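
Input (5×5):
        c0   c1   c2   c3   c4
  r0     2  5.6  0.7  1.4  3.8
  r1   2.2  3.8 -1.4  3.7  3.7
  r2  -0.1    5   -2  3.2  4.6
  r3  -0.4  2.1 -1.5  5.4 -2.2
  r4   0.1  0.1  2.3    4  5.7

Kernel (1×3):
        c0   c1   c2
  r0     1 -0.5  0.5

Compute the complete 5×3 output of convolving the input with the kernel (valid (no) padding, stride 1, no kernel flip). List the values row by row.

-0.45 5.95 1.9
-0.4 6.35 -1.4
-3.6 7.6 -1.3
-2.2 5.55 -5.3
1.2 0.95 3.15

Output[0,0]: The receptive field on the input at this output position is [2 5.6 0.7]. Elementwise product with the kernel and sum: 2·1 + 5.6·-0.5 + 0.7·0.5.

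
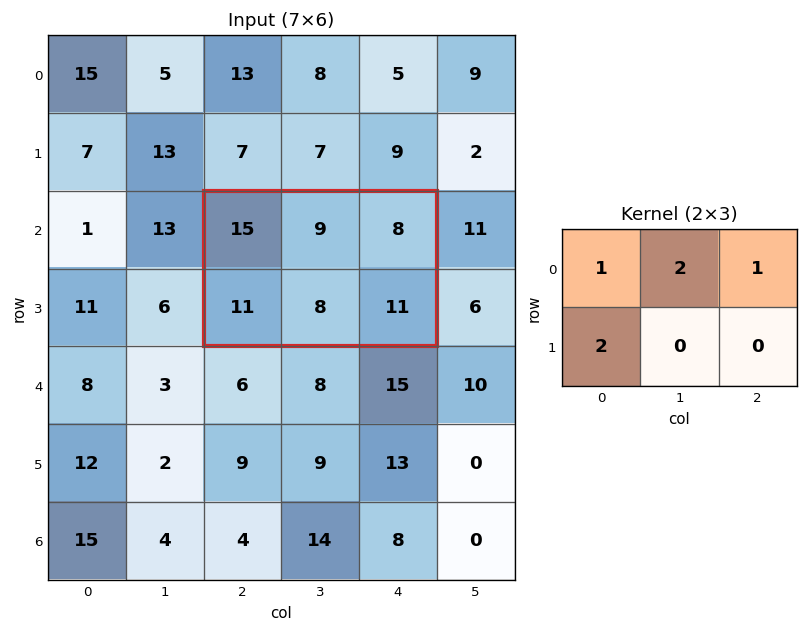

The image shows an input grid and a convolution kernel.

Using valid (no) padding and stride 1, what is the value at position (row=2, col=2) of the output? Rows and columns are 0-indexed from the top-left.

63

The receptive field on the input at this output position is [15 9 8 / 11 8 11]. Elementwise product with the kernel and sum: 15·1 + 9·2 + 8·1 + 11·2.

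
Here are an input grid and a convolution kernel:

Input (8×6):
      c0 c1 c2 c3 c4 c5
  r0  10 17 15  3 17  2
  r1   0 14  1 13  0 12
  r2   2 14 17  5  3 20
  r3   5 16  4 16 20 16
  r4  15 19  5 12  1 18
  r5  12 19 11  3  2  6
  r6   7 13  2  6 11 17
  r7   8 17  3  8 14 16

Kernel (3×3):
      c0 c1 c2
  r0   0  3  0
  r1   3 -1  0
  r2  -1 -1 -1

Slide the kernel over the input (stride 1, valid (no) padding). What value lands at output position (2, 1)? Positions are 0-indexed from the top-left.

59

The receptive field on the input at this output position is [14 17 5 / 16 4 16 / 19 5 12]. Elementwise product with the kernel and sum: 17·3 + 16·3 + 4·-1 + 19·-1 + 5·-1 + 12·-1.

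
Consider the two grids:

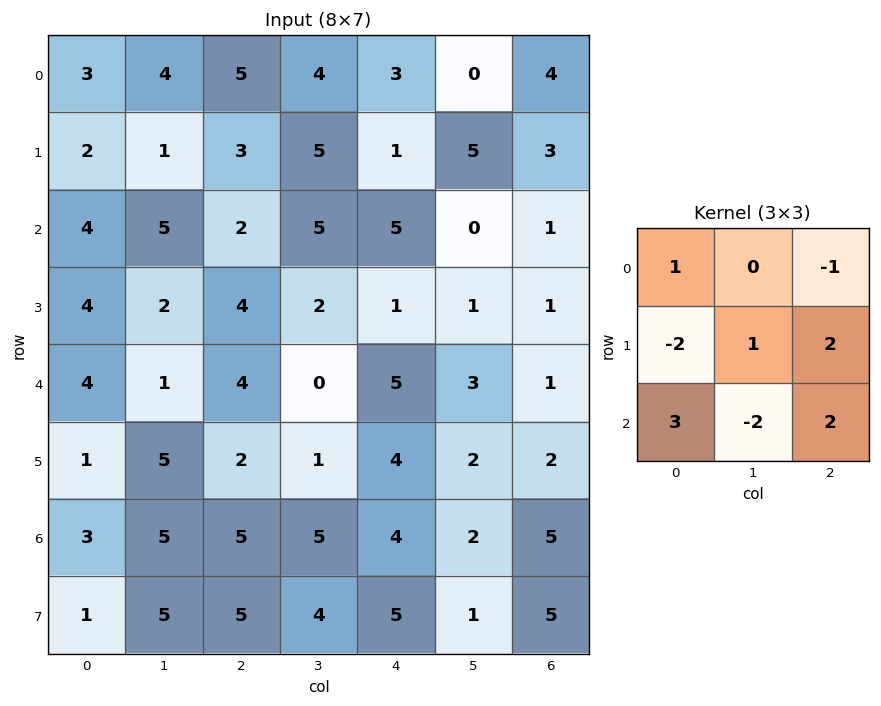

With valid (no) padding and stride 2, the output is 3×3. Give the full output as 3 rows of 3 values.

7 9 25
22 15 16
16 17 20

Output[0,0]: The receptive field on the input at this output position is [3 4 5 / 2 1 3 / 4 5 2]. Elementwise product with the kernel and sum: 3·1 + 5·-1 + 2·-2 + 1·1 + 3·2 + 4·3 + 5·-2 + 2·2.
Output[0,1]: The receptive field on the input at this output position is [5 4 3 / 3 5 1 / 2 5 5]. Elementwise product with the kernel and sum: 5·1 + 3·-1 + 3·-2 + 5·1 + 1·2 + 2·3 + 5·-2 + 5·2.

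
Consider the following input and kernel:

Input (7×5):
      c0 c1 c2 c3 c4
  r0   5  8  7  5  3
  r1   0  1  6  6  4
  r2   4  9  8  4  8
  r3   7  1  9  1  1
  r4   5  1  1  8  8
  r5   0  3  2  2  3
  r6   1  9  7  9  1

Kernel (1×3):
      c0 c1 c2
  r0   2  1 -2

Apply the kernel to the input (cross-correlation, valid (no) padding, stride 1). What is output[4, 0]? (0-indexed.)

9

The receptive field on the input at this output position is [5 1 1]. Elementwise product with the kernel and sum: 5·2 + 1·1 + 1·-2.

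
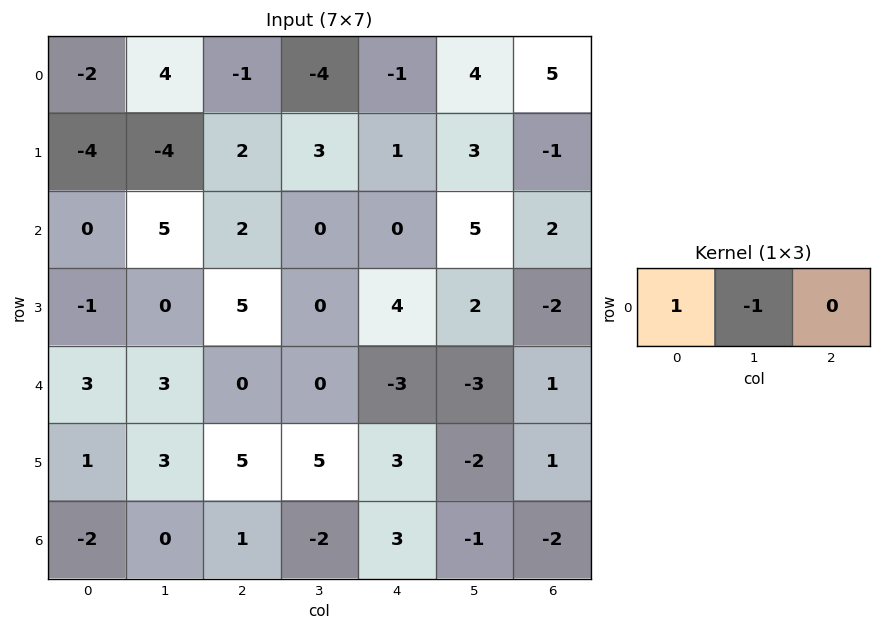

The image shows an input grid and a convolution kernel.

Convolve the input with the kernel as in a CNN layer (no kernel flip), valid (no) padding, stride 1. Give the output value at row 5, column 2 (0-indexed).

0

The receptive field on the input at this output position is [5 5 3]. Elementwise product with the kernel and sum: 5·1 + 5·-1.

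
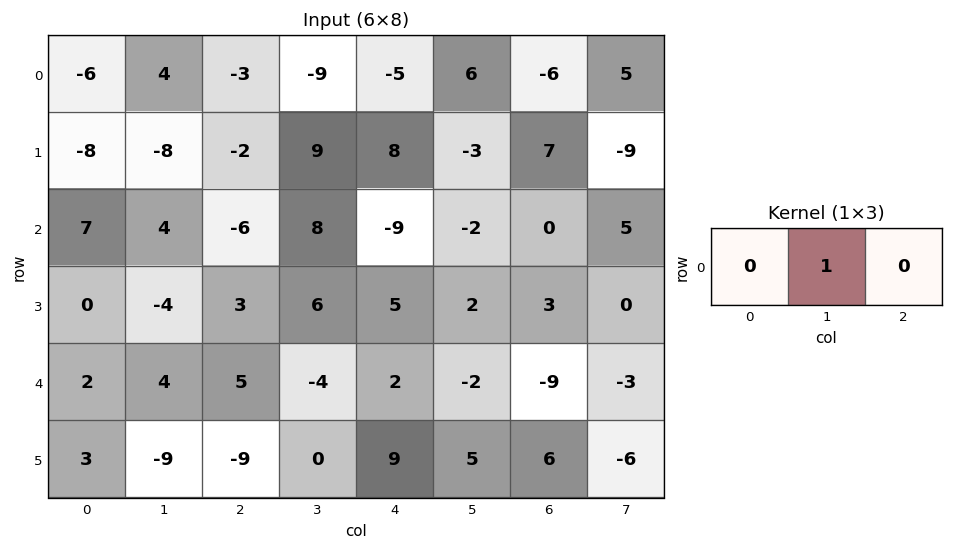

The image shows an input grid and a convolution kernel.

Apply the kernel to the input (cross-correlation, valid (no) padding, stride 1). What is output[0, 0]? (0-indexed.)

The receptive field on the input at this output position is [-6 4 -3]. Elementwise product with the kernel and sum: 4·1.

4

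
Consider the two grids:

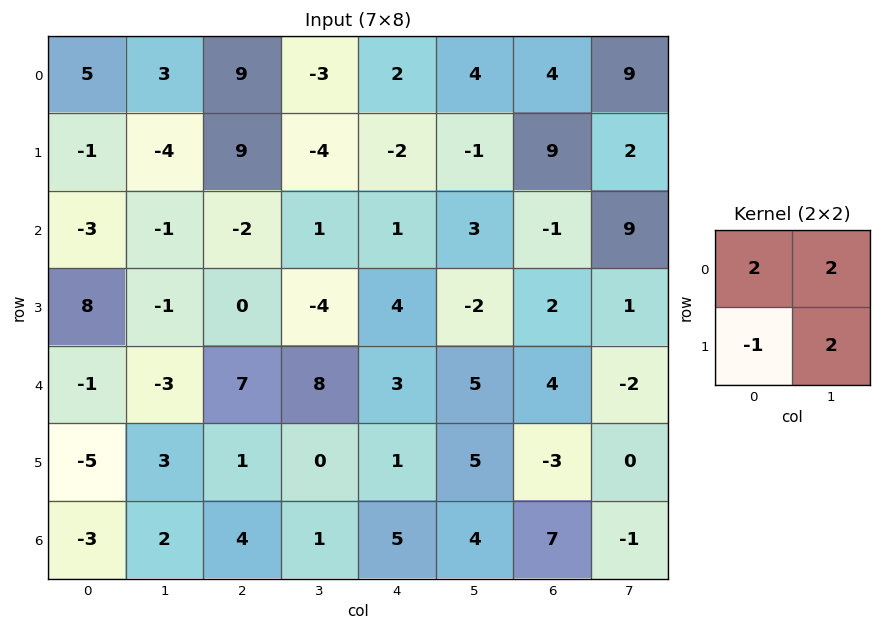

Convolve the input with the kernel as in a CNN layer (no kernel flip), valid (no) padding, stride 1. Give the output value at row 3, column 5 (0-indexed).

3

The receptive field on the input at this output position is [-2 2 / 5 4]. Elementwise product with the kernel and sum: -2·2 + 2·2 + 5·-1 + 4·2.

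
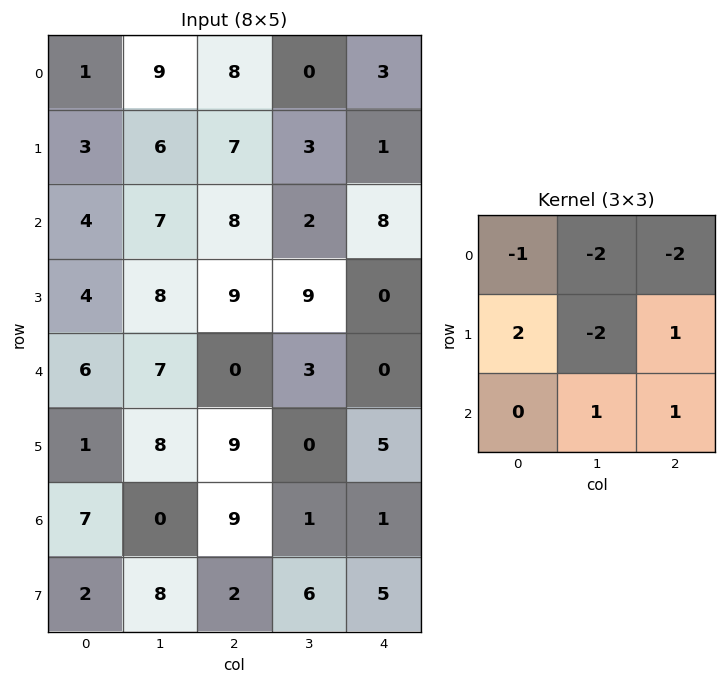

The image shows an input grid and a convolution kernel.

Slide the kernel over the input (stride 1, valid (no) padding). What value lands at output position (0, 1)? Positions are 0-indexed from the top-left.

-14

The receptive field on the input at this output position is [9 8 0 / 6 7 3 / 7 8 2]. Elementwise product with the kernel and sum: 9·-1 + 8·-2 + 0·-2 + 6·2 + 7·-2 + 3·1 + 8·1 + 2·1.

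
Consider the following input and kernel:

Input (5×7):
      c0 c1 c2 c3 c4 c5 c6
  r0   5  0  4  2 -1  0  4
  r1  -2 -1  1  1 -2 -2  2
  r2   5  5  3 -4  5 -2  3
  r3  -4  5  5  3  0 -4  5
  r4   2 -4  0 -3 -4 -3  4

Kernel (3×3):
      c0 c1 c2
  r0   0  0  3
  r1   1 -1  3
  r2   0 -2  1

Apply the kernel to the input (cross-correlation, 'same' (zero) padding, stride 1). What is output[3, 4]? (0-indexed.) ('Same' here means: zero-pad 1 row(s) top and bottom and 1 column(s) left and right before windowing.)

-10

The receptive field on the zero-padded input at this output position is [-4 5 -2 / 3 0 -4 / -3 -4 -3]. Elementwise product with the kernel and sum: -2·3 + 3·1 + 0·-1 + -4·3 + -4·-2 + -3·1.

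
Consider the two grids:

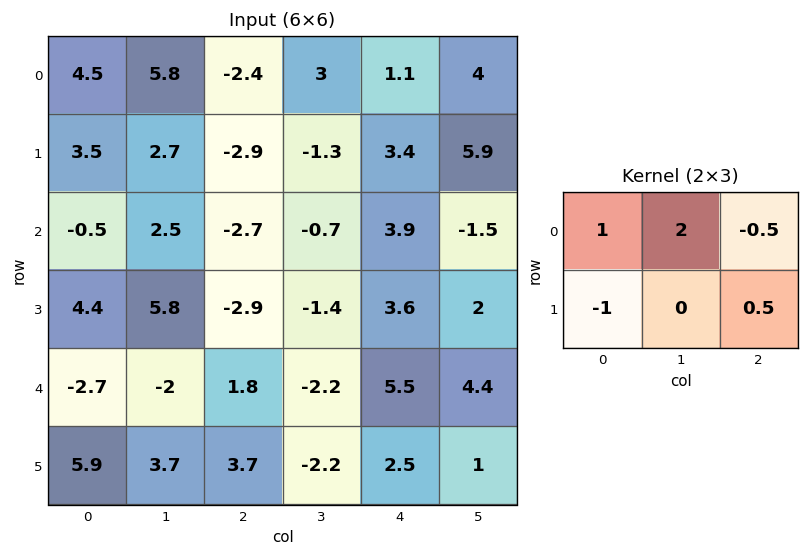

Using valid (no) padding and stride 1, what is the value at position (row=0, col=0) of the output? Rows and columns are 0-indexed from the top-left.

The receptive field on the input at this output position is [4.5 5.8 -2.4 / 3.5 2.7 -2.9]. Elementwise product with the kernel and sum: 4.5·1 + 5.8·2 + -2.4·-0.5 + 3.5·-1 + -2.9·0.5.

12.35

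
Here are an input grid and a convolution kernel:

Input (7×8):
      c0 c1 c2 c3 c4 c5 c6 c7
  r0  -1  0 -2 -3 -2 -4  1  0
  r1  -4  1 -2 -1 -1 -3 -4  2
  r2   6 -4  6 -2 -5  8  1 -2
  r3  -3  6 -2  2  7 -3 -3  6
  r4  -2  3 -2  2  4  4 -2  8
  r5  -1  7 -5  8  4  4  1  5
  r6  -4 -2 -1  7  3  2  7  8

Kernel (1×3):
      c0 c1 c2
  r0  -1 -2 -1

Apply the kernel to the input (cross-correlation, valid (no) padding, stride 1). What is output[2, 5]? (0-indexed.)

The receptive field on the input at this output position is [8 1 -2]. Elementwise product with the kernel and sum: 8·-1 + 1·-2 + -2·-1.

-8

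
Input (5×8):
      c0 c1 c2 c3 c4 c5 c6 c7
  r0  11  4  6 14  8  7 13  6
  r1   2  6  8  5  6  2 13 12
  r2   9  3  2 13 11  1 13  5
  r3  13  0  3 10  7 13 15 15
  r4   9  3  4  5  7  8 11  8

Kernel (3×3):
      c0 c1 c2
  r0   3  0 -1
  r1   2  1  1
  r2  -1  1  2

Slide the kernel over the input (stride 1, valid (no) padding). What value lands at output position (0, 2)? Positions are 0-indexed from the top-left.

70

The receptive field on the input at this output position is [6 14 8 / 8 5 6 / 2 13 11]. Elementwise product with the kernel and sum: 6·3 + 8·-1 + 8·2 + 5·1 + 6·1 + 2·-1 + 13·1 + 11·2.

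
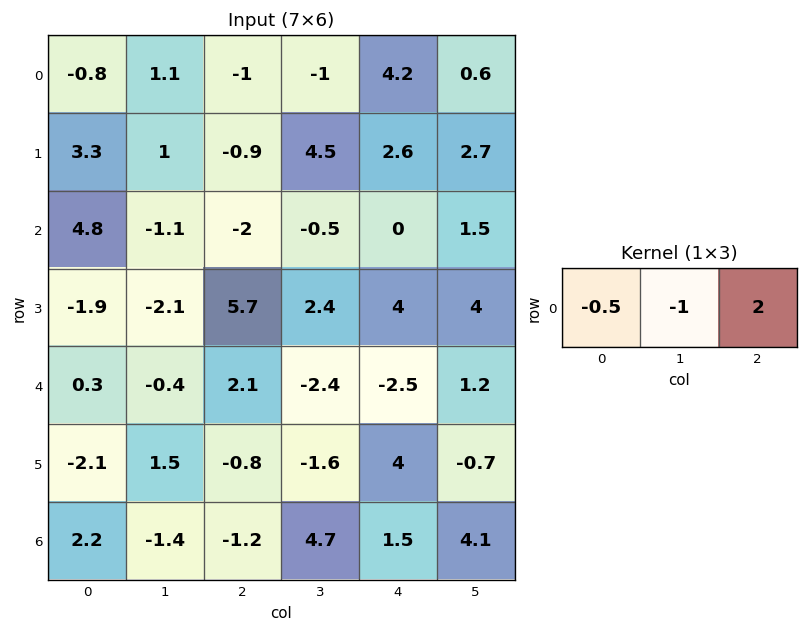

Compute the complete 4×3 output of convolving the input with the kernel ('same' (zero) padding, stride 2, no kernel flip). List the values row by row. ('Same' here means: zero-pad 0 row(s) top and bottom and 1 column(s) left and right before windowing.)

Output[0,0]: The receptive field on the zero-padded input at this output position is [0 -0.8 1.1]. Elementwise product with the kernel and sum: 0·-0.5 + -0.8·-1 + 1.1·2.

3 -1.55 -2.5
-7 1.55 3.25
-1.1 -6.7 6.1
-5 11.3 4.35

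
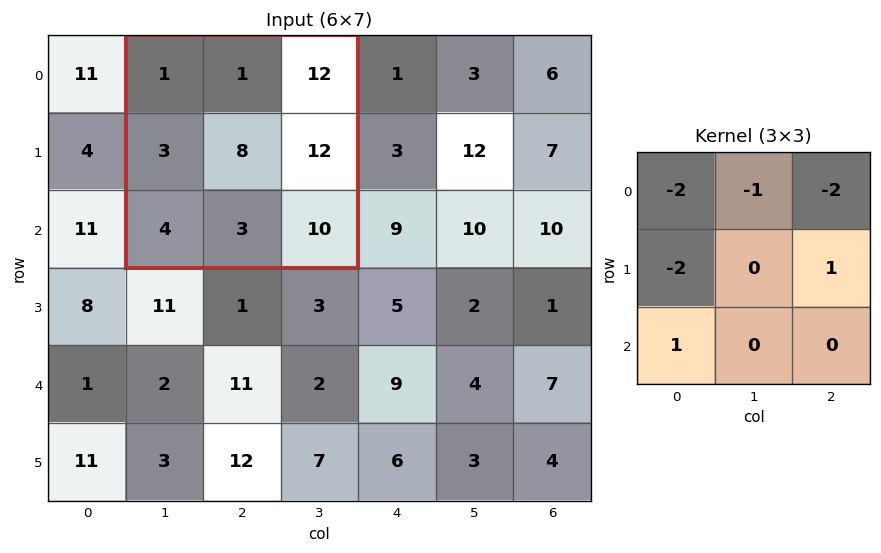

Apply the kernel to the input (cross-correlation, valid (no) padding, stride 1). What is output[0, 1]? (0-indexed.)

-17

The receptive field on the input at this output position is [1 1 12 / 3 8 12 / 4 3 10]. Elementwise product with the kernel and sum: 1·-2 + 1·-1 + 12·-2 + 3·-2 + 12·1 + 4·1.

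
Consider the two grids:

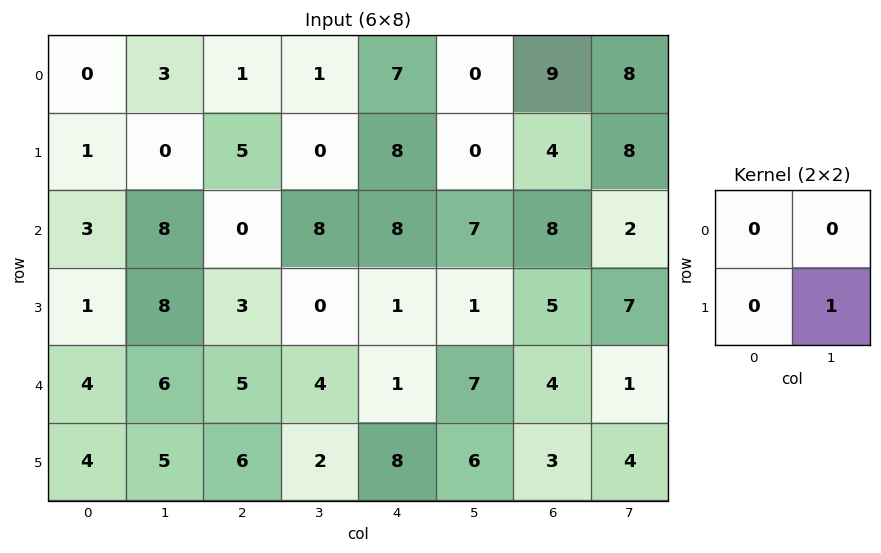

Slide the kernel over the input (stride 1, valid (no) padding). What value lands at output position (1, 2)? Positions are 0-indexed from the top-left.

8

The receptive field on the input at this output position is [5 0 / 0 8]. Elementwise product with the kernel and sum: 8·1.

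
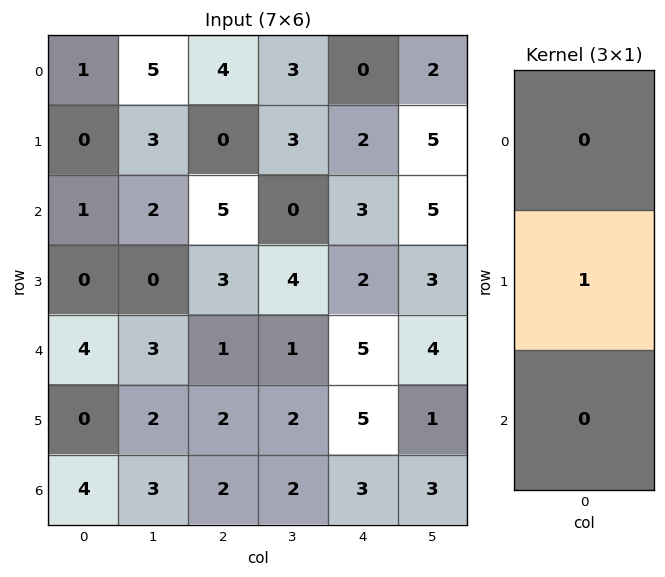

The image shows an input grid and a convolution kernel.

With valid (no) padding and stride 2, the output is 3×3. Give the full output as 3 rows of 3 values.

Output[0,0]: The receptive field on the input at this output position is [1 / 0 / 1]. Elementwise product with the kernel and sum: 0·1.
Output[0,1]: The receptive field on the input at this output position is [4 / 0 / 5]. Elementwise product with the kernel and sum: 0·1.

0 0 2
0 3 2
0 2 5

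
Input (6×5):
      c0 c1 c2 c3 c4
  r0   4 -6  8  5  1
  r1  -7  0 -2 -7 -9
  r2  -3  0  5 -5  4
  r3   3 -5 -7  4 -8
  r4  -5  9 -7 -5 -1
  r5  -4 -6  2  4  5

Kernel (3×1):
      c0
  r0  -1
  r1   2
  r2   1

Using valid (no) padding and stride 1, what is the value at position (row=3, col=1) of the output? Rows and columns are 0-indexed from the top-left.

The receptive field on the input at this output position is [-5 / 9 / -6]. Elementwise product with the kernel and sum: -5·-1 + 9·2 + -6·1.

17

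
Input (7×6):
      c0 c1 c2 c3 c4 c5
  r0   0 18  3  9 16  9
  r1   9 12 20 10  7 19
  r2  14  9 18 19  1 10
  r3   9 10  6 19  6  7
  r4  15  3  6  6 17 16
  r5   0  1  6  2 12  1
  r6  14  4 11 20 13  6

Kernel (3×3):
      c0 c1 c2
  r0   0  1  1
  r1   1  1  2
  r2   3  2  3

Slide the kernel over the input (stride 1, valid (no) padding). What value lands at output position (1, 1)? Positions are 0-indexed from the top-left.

The receptive field on the input at this output position is [12 20 10 / 9 18 19 / 10 6 19]. Elementwise product with the kernel and sum: 20·1 + 10·1 + 9·1 + 18·1 + 19·2 + 10·3 + 6·2 + 19·3.

194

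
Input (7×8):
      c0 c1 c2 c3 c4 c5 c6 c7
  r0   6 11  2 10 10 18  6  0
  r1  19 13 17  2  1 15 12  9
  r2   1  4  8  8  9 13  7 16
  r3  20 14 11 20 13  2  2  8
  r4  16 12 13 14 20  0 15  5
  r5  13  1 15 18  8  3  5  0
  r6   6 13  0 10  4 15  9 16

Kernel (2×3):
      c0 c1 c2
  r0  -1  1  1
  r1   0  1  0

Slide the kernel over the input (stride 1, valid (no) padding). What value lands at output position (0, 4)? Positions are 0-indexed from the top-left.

The receptive field on the input at this output position is [10 18 6 / 1 15 12]. Elementwise product with the kernel and sum: 10·-1 + 18·1 + 6·1 + 15·1.

29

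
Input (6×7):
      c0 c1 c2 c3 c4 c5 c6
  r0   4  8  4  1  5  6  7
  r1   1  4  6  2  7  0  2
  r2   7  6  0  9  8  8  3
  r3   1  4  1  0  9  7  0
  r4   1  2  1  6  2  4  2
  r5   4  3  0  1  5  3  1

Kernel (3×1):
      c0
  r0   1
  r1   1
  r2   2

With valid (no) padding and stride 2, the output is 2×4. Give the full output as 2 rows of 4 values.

Output[0,0]: The receptive field on the input at this output position is [4 / 1 / 7]. Elementwise product with the kernel and sum: 4·1 + 1·1 + 7·2.
Output[0,1]: The receptive field on the input at this output position is [4 / 6 / 0]. Elementwise product with the kernel and sum: 4·1 + 6·1 + 0·2.

19 10 28 15
10 3 21 7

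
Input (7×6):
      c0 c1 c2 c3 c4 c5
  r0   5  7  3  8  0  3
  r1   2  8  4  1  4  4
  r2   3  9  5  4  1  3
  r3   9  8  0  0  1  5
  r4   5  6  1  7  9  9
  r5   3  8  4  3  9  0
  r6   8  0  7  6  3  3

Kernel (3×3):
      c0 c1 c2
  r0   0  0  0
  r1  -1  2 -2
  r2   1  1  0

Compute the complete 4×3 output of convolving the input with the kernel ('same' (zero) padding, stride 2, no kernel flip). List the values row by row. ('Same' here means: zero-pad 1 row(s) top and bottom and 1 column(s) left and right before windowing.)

-2 -5 -9
-3 1 -7
1 -6 5
16 2 -6

Output[0,0]: The receptive field on the zero-padded input at this output position is [0 0 0 / 0 5 7 / 0 2 8]. Elementwise product with the kernel and sum: 0·-1 + 5·2 + 7·-2 + 0·1 + 2·1.
Output[0,1]: The receptive field on the zero-padded input at this output position is [0 0 0 / 7 3 8 / 8 4 1]. Elementwise product with the kernel and sum: 7·-1 + 3·2 + 8·-2 + 8·1 + 4·1.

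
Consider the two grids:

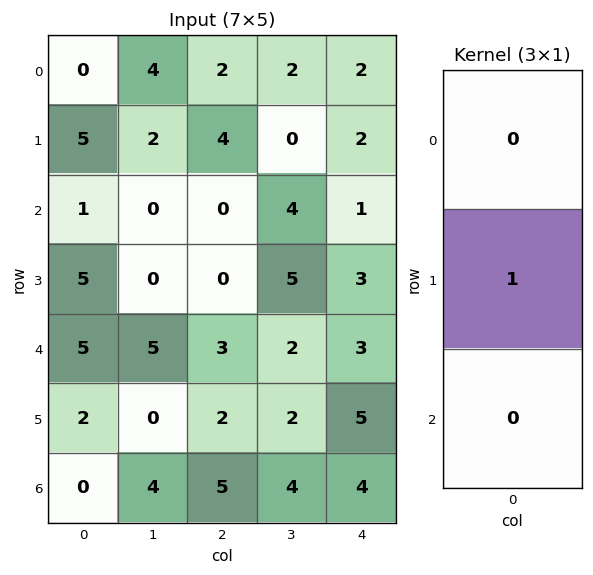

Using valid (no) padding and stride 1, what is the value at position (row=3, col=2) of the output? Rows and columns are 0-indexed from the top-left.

The receptive field on the input at this output position is [0 / 3 / 2]. Elementwise product with the kernel and sum: 3·1.

3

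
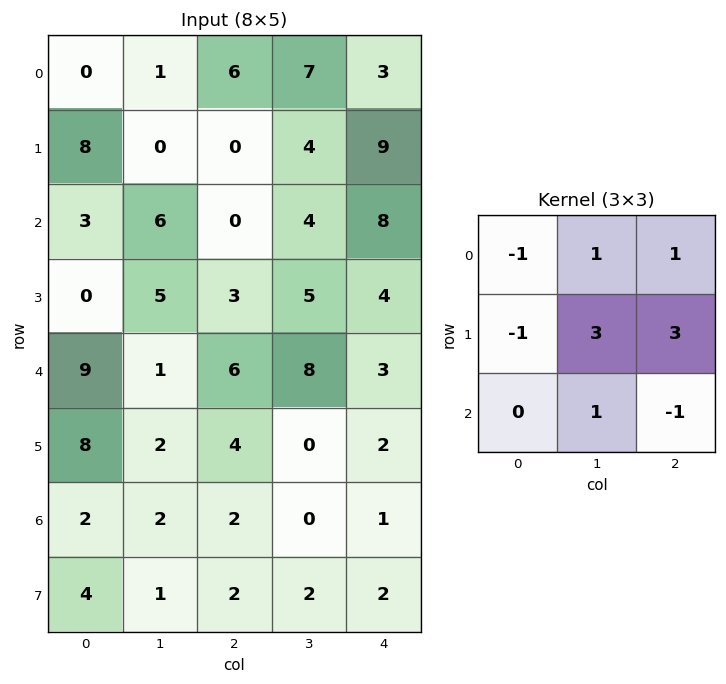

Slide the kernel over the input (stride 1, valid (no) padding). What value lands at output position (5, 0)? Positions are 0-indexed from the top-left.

The receptive field on the input at this output position is [8 2 4 / 2 2 2 / 4 1 2]. Elementwise product with the kernel and sum: 8·-1 + 2·1 + 4·1 + 2·-1 + 2·3 + 2·3 + 1·1 + 2·-1.

7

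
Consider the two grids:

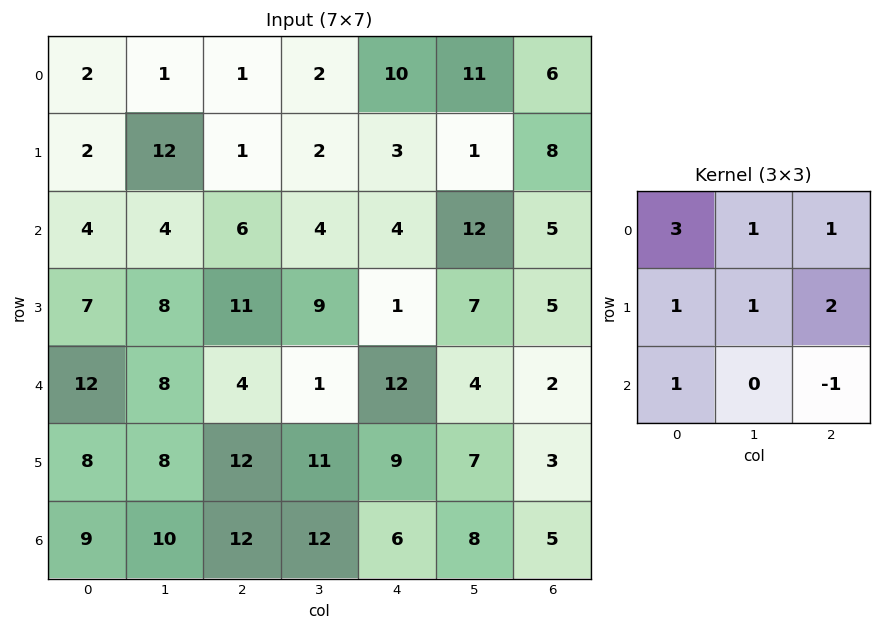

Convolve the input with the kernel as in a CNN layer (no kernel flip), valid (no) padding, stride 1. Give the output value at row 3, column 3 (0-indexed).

The receptive field on the input at this output position is [9 1 7 / 1 12 4 / 11 9 7]. Elementwise product with the kernel and sum: 9·3 + 1·1 + 7·1 + 1·1 + 12·1 + 4·2 + 11·1 + 7·-1.

60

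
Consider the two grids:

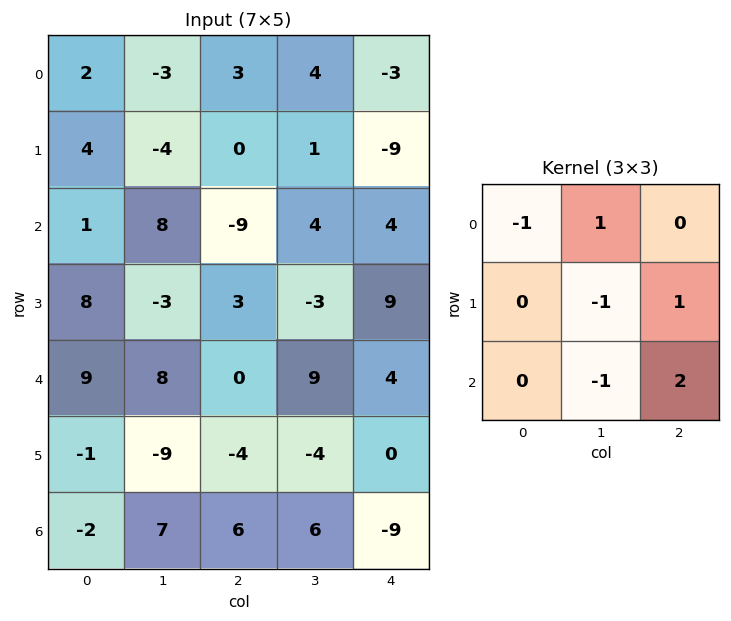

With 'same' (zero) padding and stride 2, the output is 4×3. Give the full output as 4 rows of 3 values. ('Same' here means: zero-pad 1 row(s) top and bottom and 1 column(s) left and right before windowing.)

-17 3 12
-3 8 -23
-10 11 8
8 5 13

Output[0,0]: The receptive field on the zero-padded input at this output position is [0 0 0 / 0 2 -3 / 0 4 -4]. Elementwise product with the kernel and sum: 0·-1 + 0·1 + 2·-1 + -3·1 + 4·-1 + -4·2.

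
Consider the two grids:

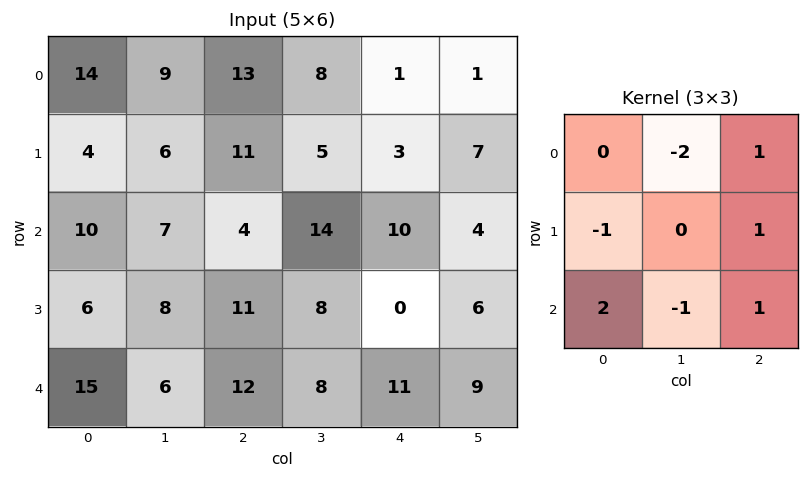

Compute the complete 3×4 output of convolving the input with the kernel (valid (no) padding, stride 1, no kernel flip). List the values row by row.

19 5 -19 23
8 3 13 13
31 14 -2 -4

Output[0,0]: The receptive field on the input at this output position is [14 9 13 / 4 6 11 / 10 7 4]. Elementwise product with the kernel and sum: 9·-2 + 13·1 + 4·-1 + 11·1 + 10·2 + 7·-1 + 4·1.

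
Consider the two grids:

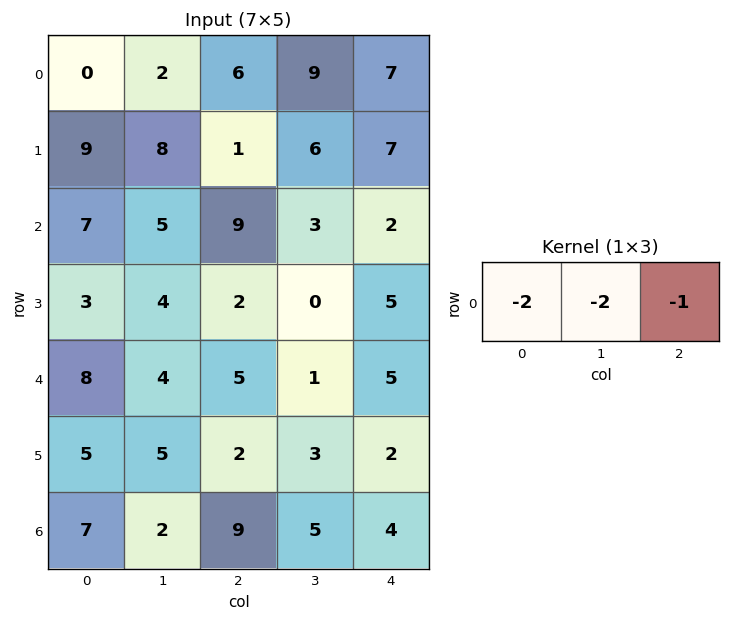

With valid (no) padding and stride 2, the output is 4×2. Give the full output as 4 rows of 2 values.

Output[0,0]: The receptive field on the input at this output position is [0 2 6]. Elementwise product with the kernel and sum: 0·-2 + 2·-2 + 6·-1.

-10 -37
-33 -26
-29 -17
-27 -32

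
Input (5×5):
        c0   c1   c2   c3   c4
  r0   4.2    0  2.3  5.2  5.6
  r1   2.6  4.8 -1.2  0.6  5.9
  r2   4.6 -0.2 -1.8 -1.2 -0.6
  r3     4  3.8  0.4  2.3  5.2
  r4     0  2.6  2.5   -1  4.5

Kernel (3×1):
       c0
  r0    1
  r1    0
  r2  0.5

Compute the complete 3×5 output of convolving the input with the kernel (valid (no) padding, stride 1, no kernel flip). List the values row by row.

6.5 -0.1 1.4 4.6 5.3
4.6 6.7 -1 1.75 8.5
4.6 1.1 -0.55 -1.7 1.65

Output[0,0]: The receptive field on the input at this output position is [4.2 / 2.6 / 4.6]. Elementwise product with the kernel and sum: 4.2·1 + 4.6·0.5.
Output[0,1]: The receptive field on the input at this output position is [0 / 4.8 / -0.2]. Elementwise product with the kernel and sum: 0·1 + -0.2·0.5.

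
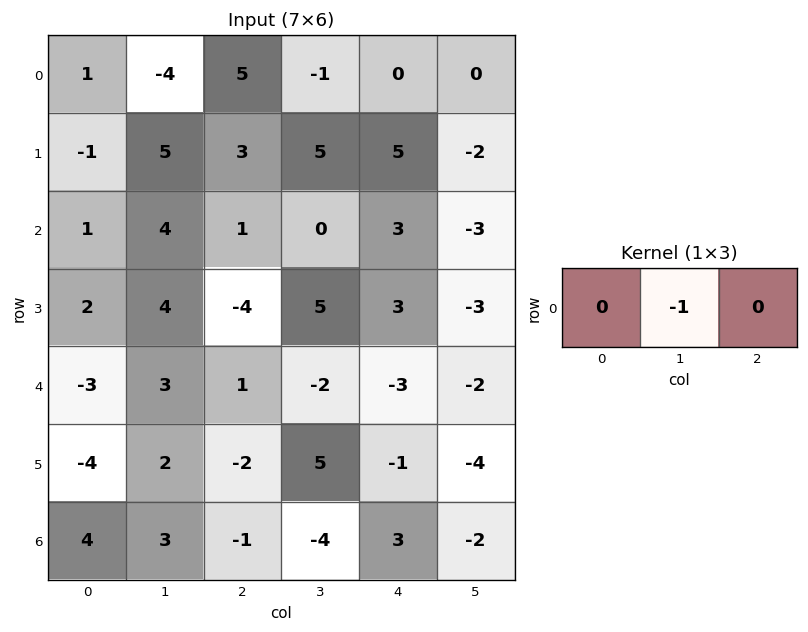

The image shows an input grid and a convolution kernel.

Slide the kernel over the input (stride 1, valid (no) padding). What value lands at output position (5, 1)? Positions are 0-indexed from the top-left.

2

The receptive field on the input at this output position is [2 -2 5]. Elementwise product with the kernel and sum: -2·-1.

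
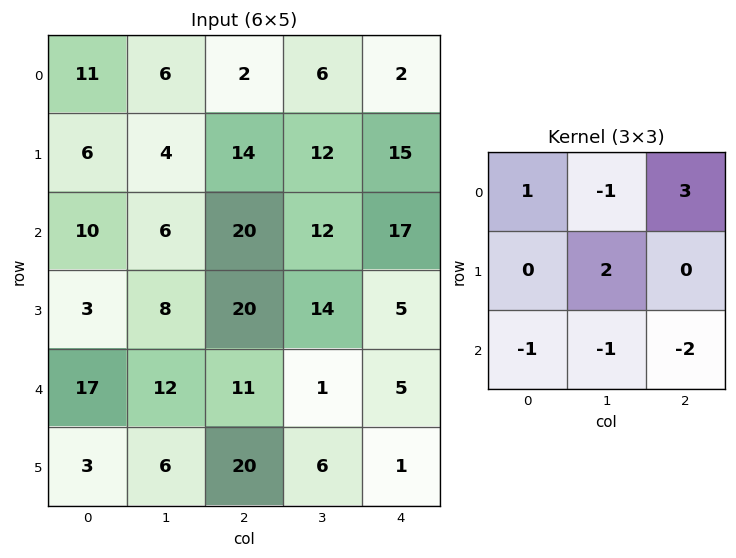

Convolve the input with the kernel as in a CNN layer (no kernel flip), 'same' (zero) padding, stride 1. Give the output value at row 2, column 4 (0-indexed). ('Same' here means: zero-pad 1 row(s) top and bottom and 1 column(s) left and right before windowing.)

The receptive field on the zero-padded input at this output position is [12 15 0 / 12 17 0 / 14 5 0]. Elementwise product with the kernel and sum: 12·1 + 15·-1 + 0·3 + 17·2 + 14·-1 + 5·-1 + 0·-2.

12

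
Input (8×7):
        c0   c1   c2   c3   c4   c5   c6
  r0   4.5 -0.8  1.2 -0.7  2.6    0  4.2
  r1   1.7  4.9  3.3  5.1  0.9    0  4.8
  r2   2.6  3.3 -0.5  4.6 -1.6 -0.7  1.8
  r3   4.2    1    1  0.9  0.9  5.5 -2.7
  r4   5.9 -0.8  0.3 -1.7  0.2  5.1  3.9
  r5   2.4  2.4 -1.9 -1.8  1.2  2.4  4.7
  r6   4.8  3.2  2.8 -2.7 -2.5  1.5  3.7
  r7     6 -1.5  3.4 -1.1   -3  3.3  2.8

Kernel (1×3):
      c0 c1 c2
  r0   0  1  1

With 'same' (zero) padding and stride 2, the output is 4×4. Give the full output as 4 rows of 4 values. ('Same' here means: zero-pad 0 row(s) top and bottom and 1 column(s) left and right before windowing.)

3.7 0.5 2.6 4.2
5.9 4.1 -2.3 1.8
5.1 -1.4 5.3 3.9
8 0.1 -1 3.7

Output[0,0]: The receptive field on the zero-padded input at this output position is [0 4.5 -0.8]. Elementwise product with the kernel and sum: 4.5·1 + -0.8·1.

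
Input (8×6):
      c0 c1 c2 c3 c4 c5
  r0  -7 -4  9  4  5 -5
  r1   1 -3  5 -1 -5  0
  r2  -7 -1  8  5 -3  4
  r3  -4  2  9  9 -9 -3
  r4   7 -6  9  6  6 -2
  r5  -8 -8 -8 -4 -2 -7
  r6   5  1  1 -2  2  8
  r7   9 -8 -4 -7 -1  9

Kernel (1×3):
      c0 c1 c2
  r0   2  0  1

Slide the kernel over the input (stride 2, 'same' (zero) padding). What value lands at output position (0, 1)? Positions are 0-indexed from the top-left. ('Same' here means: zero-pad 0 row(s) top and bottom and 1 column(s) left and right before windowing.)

The receptive field on the zero-padded input at this output position is [-4 9 4]. Elementwise product with the kernel and sum: -4·2 + 4·1.

-4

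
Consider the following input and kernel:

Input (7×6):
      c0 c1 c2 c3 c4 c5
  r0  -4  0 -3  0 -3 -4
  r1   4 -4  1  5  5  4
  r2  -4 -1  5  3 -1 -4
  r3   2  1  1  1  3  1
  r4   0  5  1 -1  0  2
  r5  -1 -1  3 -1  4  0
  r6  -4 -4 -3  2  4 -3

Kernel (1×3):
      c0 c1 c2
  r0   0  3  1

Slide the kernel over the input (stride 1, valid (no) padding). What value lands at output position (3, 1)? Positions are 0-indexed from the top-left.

4

The receptive field on the input at this output position is [1 1 1]. Elementwise product with the kernel and sum: 1·3 + 1·1.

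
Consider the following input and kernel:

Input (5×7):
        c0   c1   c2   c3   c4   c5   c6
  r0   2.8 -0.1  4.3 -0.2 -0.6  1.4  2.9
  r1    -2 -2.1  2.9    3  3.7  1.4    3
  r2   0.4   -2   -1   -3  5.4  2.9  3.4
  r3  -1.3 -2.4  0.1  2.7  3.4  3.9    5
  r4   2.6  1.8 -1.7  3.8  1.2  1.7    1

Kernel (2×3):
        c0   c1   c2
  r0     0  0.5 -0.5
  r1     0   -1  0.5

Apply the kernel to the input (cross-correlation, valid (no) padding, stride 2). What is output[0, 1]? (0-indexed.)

-0.95

The receptive field on the input at this output position is [4.3 -0.2 -0.6 / 2.9 3 3.7]. Elementwise product with the kernel and sum: -0.2·0.5 + -0.6·-0.5 + 3·-1 + 3.7·0.5.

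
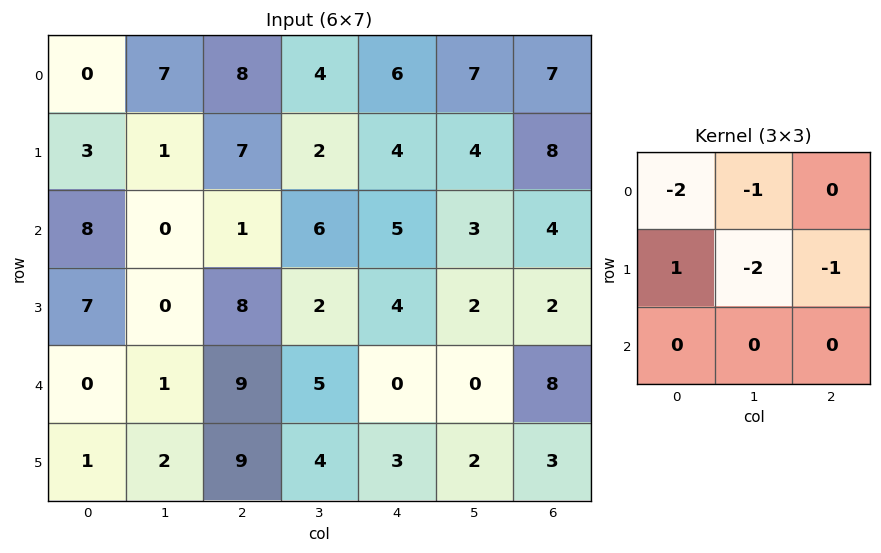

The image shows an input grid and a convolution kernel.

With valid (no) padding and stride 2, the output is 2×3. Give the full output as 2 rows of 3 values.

Output[0,0]: The receptive field on the input at this output position is [0 7 8 / 3 1 7 / 8 0 1]. Elementwise product with the kernel and sum: 0·-2 + 7·-1 + 3·1 + 1·-2 + 7·-1.
Output[0,1]: The receptive field on the input at this output position is [8 4 6 / 7 2 4 / 1 6 5]. Elementwise product with the kernel and sum: 8·-2 + 4·-1 + 7·1 + 2·-2 + 4·-1.

-13 -21 -31
-17 -8 -15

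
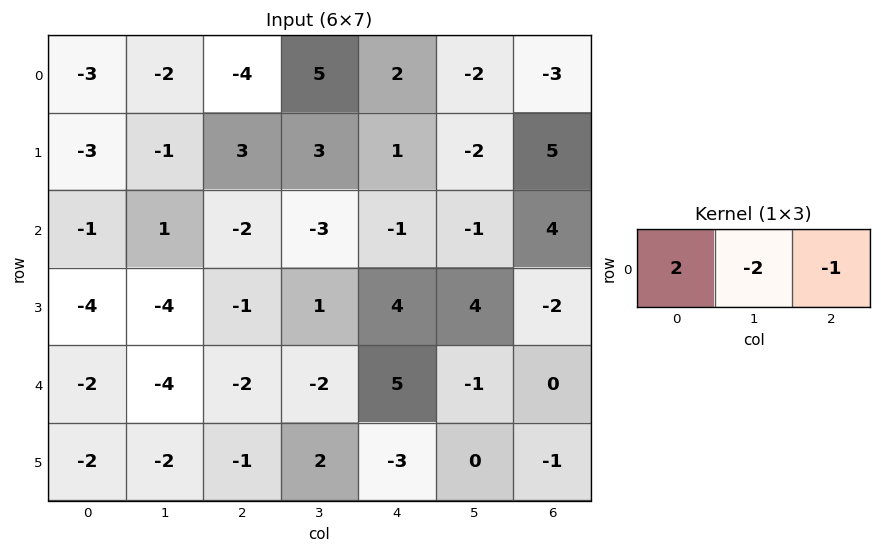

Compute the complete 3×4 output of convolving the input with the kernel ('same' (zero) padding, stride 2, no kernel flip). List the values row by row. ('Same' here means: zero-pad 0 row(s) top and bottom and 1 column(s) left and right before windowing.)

8 -1 8 2
1 9 -3 -10
8 -2 -13 -2

Output[0,0]: The receptive field on the zero-padded input at this output position is [0 -3 -2]. Elementwise product with the kernel and sum: 0·2 + -3·-2 + -2·-1.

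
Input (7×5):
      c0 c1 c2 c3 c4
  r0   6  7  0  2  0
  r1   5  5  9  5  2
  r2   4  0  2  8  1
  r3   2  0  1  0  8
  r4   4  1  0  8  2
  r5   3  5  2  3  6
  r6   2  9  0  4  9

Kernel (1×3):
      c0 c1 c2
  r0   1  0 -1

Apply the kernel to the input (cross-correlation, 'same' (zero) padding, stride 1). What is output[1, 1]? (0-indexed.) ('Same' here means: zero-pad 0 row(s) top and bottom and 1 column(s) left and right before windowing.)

The receptive field on the zero-padded input at this output position is [5 5 9]. Elementwise product with the kernel and sum: 5·1 + 9·-1.

-4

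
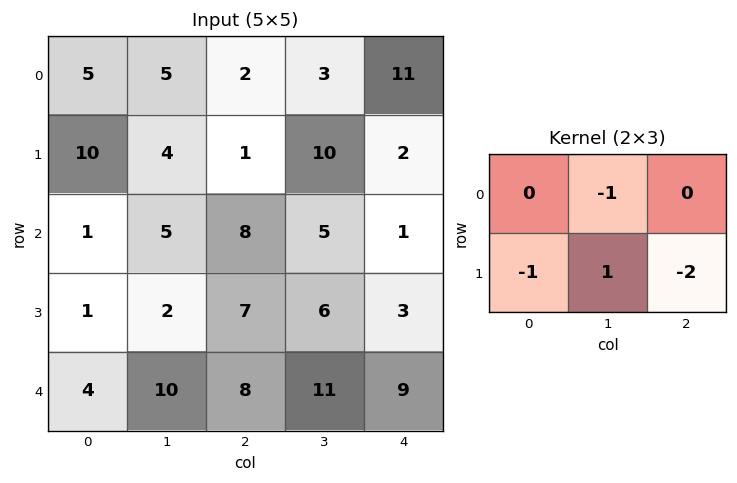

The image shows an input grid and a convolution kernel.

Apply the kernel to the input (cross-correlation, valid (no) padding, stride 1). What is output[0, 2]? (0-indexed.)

2

The receptive field on the input at this output position is [2 3 11 / 1 10 2]. Elementwise product with the kernel and sum: 3·-1 + 1·-1 + 10·1 + 2·-2.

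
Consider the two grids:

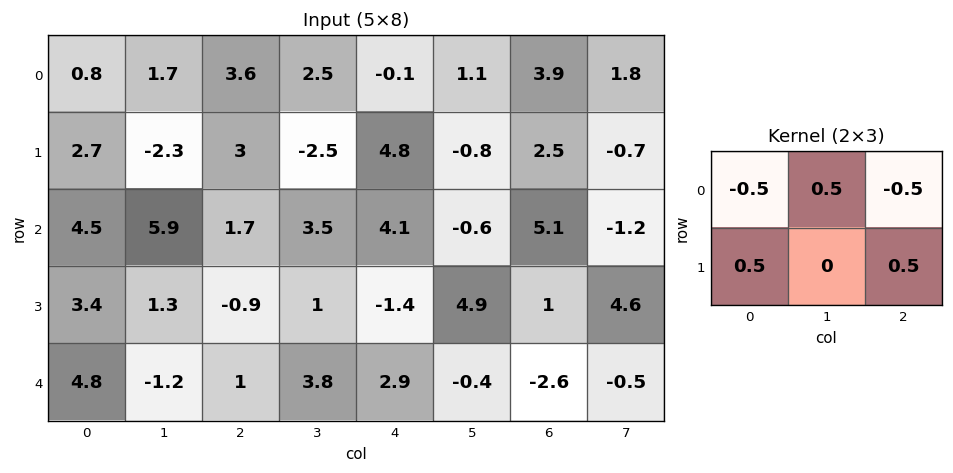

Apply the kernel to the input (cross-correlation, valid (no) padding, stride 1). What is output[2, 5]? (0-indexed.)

The receptive field on the input at this output position is [-0.6 5.1 -1.2 / 4.9 1 4.6]. Elementwise product with the kernel and sum: -0.6·-0.5 + 5.1·0.5 + -1.2·-0.5 + 4.9·0.5 + 4.6·0.5.

8.2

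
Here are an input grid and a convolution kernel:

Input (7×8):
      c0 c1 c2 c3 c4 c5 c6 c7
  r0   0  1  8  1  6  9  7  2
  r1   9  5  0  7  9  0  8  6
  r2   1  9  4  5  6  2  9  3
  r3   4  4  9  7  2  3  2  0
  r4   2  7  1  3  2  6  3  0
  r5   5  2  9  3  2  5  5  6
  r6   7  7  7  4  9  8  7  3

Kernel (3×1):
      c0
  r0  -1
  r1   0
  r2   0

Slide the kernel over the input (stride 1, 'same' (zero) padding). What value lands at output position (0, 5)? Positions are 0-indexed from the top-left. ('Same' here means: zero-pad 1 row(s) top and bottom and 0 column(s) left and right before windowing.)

0

The receptive field on the zero-padded input at this output position is [0 / 9 / 0]. Elementwise product with the kernel and sum: 0·-1.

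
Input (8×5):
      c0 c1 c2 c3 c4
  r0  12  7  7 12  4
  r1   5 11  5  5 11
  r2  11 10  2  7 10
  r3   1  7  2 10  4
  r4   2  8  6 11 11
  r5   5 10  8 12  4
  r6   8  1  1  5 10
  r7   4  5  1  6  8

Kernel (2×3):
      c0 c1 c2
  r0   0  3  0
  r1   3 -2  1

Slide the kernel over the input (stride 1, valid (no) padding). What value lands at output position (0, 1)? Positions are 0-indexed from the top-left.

The receptive field on the input at this output position is [7 7 12 / 11 5 5]. Elementwise product with the kernel and sum: 7·3 + 11·3 + 5·-2 + 5·1.

49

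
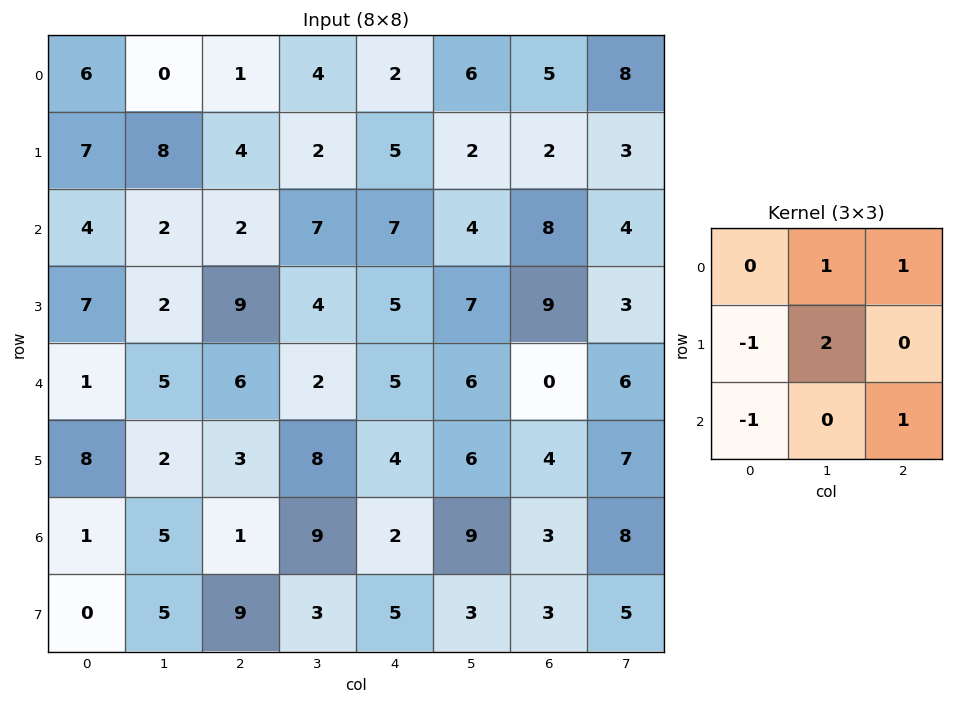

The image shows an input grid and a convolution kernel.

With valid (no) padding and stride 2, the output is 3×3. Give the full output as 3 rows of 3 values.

8 11 11
6 12 16
7 21 15

Output[0,0]: The receptive field on the input at this output position is [6 0 1 / 7 8 4 / 4 2 2]. Elementwise product with the kernel and sum: 0·1 + 1·1 + 7·-1 + 8·2 + 4·-1 + 2·1.
Output[0,1]: The receptive field on the input at this output position is [1 4 2 / 4 2 5 / 2 7 7]. Elementwise product with the kernel and sum: 4·1 + 2·1 + 4·-1 + 2·2 + 2·-1 + 7·1.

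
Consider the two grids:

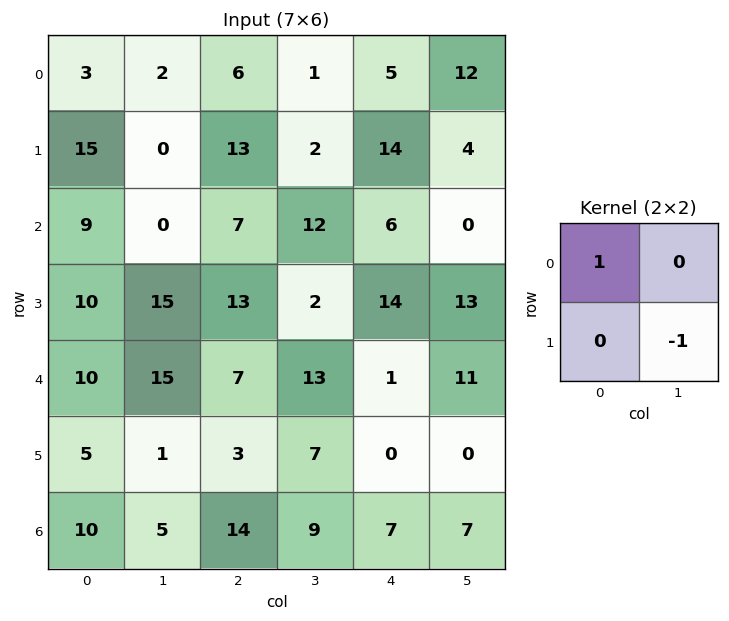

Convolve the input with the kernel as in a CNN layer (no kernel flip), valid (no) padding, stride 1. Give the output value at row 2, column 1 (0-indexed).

-13

The receptive field on the input at this output position is [0 7 / 15 13]. Elementwise product with the kernel and sum: 0·1 + 13·-1.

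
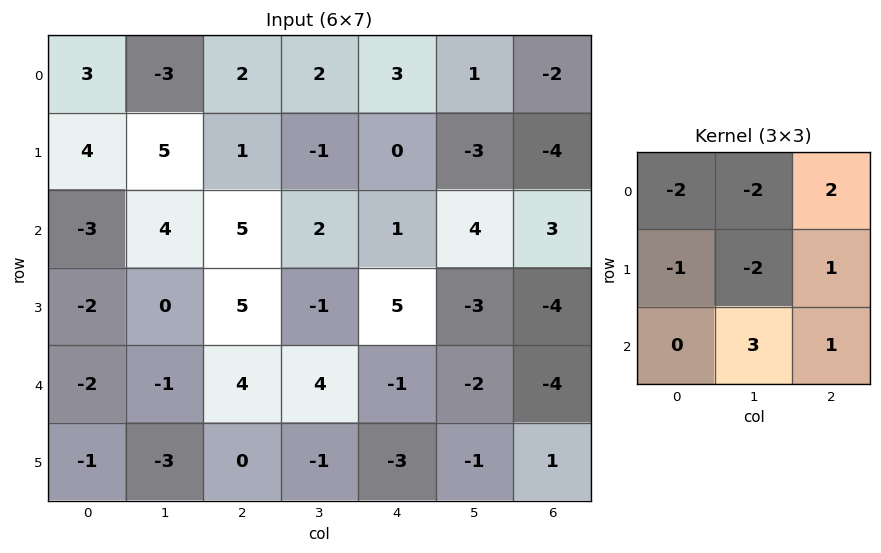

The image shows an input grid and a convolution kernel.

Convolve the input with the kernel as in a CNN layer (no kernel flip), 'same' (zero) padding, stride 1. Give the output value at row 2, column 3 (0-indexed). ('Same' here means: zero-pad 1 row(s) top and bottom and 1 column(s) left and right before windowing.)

-6

The receptive field on the zero-padded input at this output position is [1 -1 0 / 5 2 1 / 5 -1 5]. Elementwise product with the kernel and sum: 1·-2 + -1·-2 + 0·2 + 5·-1 + 2·-2 + 1·1 + -1·3 + 5·1.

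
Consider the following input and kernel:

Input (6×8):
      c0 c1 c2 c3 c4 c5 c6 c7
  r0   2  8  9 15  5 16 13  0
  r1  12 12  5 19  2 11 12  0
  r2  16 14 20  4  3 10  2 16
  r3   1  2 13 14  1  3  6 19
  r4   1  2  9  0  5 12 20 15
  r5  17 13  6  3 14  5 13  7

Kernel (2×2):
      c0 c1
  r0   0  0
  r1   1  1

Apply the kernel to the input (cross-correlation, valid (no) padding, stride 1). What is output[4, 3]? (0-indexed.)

17

The receptive field on the input at this output position is [0 5 / 3 14]. Elementwise product with the kernel and sum: 3·1 + 14·1.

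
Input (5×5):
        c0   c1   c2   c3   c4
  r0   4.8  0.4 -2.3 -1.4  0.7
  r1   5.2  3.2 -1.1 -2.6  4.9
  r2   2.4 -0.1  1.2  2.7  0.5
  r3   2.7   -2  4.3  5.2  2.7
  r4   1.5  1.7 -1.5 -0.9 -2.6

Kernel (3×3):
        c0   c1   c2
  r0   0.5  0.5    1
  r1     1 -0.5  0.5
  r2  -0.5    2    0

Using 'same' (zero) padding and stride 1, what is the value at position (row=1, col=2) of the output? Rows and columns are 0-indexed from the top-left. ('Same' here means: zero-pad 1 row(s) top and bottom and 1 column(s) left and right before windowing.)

2.55

The receptive field on the zero-padded input at this output position is [0.4 -2.3 -1.4 / 3.2 -1.1 -2.6 / -0.1 1.2 2.7]. Elementwise product with the kernel and sum: 0.4·0.5 + -2.3·0.5 + -1.4·1 + 3.2·1 + -1.1·-0.5 + -2.6·0.5 + -0.1·-0.5 + 1.2·2.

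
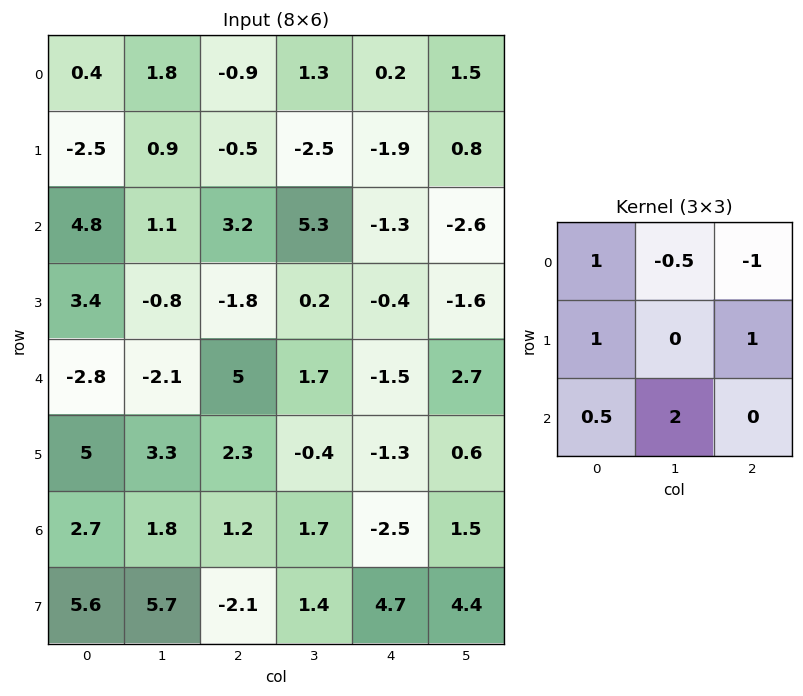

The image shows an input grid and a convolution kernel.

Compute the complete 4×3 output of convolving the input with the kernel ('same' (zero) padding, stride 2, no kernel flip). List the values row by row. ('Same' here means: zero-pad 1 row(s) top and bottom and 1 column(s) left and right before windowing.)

-3.2 2.55 -2.25
8.25 6.05 -0.35
7 5.75 3.6
7.2 4.7 12.95

Output[0,0]: The receptive field on the zero-padded input at this output position is [0 0 0 / 0 0.4 1.8 / 0 -2.5 0.9]. Elementwise product with the kernel and sum: 0·1 + 0·-0.5 + 0·-1 + 0·1 + 1.8·1 + 0·0.5 + -2.5·2.
Output[0,1]: The receptive field on the zero-padded input at this output position is [0 0 0 / 1.8 -0.9 1.3 / 0.9 -0.5 -2.5]. Elementwise product with the kernel and sum: 0·1 + 0·-0.5 + 0·-1 + 1.8·1 + 1.3·1 + 0.9·0.5 + -0.5·2.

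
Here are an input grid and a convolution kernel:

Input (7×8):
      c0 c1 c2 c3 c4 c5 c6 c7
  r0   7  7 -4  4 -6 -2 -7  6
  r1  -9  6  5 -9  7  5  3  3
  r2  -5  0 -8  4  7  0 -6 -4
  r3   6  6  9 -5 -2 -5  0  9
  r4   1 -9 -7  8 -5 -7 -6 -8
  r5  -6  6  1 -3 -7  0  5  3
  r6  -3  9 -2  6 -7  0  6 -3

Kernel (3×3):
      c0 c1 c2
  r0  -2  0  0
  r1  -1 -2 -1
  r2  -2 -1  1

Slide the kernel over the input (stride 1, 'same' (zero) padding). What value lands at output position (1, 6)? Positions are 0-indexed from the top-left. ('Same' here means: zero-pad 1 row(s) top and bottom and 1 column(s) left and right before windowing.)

-8

The receptive field on the zero-padded input at this output position is [-2 -7 6 / 5 3 3 / 0 -6 -4]. Elementwise product with the kernel and sum: -2·-2 + 5·-1 + 3·-2 + 3·-1 + 0·-2 + -6·-1 + -4·1.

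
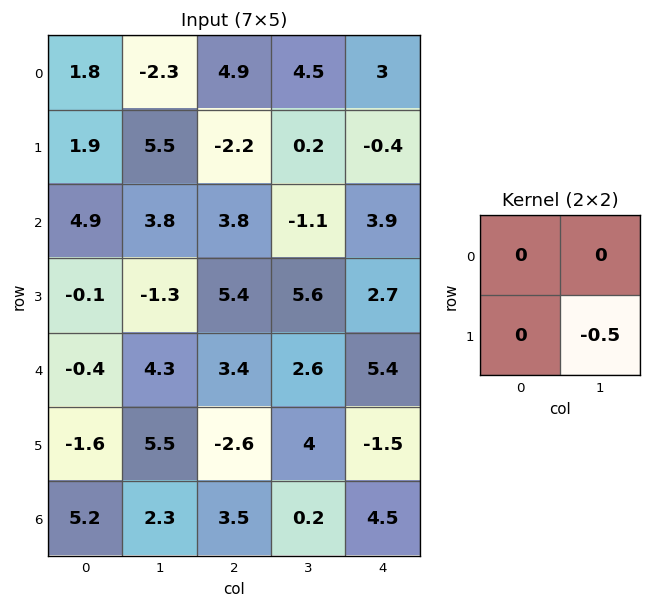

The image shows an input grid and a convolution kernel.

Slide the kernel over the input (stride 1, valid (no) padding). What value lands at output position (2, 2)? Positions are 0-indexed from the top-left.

-2.8

The receptive field on the input at this output position is [3.8 -1.1 / 5.4 5.6]. Elementwise product with the kernel and sum: 5.6·-0.5.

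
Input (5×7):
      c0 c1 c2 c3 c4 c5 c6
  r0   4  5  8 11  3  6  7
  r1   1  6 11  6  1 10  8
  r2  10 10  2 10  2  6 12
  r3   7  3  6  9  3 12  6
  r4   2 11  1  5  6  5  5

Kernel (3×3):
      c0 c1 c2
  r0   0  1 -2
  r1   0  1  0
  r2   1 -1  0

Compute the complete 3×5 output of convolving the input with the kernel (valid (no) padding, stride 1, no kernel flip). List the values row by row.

Output[0,0]: The receptive field on the input at this output position is [4 5 8 / 1 6 11 / 10 10 2]. Elementwise product with the kernel and sum: 5·1 + 8·-2 + 6·1 + 10·1 + 10·-1.

-5 5 3 0 -2
-2 -2 11 -11 -9
0 -2 11 -8 -5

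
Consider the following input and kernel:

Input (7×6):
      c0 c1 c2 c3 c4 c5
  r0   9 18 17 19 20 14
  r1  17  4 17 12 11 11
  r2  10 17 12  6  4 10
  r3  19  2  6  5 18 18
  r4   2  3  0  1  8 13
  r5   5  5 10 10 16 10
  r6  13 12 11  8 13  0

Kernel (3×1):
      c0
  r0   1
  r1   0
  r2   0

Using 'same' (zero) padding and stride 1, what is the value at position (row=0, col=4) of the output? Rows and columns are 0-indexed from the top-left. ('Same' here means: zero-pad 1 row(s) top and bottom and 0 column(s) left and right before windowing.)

The receptive field on the zero-padded input at this output position is [0 / 20 / 11]. Elementwise product with the kernel and sum: 0·1.

0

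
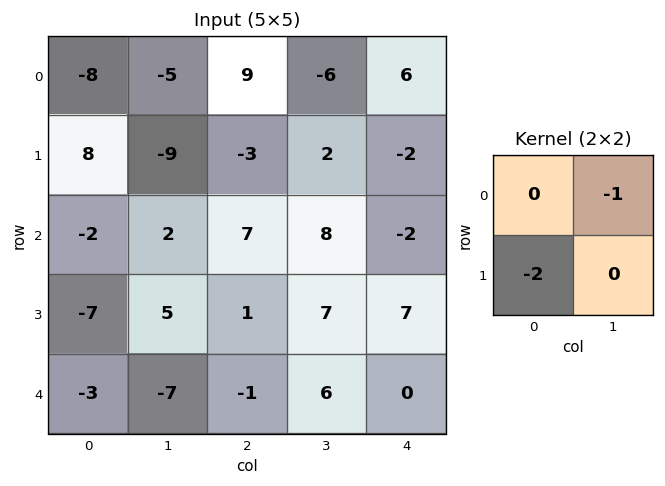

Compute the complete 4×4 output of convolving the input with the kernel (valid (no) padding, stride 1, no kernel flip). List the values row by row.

Output[0,0]: The receptive field on the input at this output position is [-8 -5 / 8 -9]. Elementwise product with the kernel and sum: -5·-1 + 8·-2.
Output[0,1]: The receptive field on the input at this output position is [-5 9 / -9 -3]. Elementwise product with the kernel and sum: 9·-1 + -9·-2.

-11 9 12 -10
13 -1 -16 -14
12 -17 -10 -12
1 13 -5 -19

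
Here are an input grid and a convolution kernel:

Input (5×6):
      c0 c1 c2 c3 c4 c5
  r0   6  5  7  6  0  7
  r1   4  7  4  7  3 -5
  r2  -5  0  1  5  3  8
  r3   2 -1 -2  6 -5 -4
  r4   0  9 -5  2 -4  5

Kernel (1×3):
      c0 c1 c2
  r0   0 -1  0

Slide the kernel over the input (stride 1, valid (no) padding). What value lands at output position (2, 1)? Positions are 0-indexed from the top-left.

The receptive field on the input at this output position is [0 1 5]. Elementwise product with the kernel and sum: 1·-1.

-1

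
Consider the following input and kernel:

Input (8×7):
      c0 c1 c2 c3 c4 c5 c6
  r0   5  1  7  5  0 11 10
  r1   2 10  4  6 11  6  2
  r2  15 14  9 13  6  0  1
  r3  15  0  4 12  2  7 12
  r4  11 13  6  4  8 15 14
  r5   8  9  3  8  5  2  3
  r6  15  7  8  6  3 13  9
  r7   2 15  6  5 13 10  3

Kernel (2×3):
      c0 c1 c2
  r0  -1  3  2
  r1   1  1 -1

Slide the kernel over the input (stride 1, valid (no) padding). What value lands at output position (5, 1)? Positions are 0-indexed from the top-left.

25

The receptive field on the input at this output position is [9 3 8 / 7 8 6]. Elementwise product with the kernel and sum: 9·-1 + 3·3 + 8·2 + 7·1 + 8·1 + 6·-1.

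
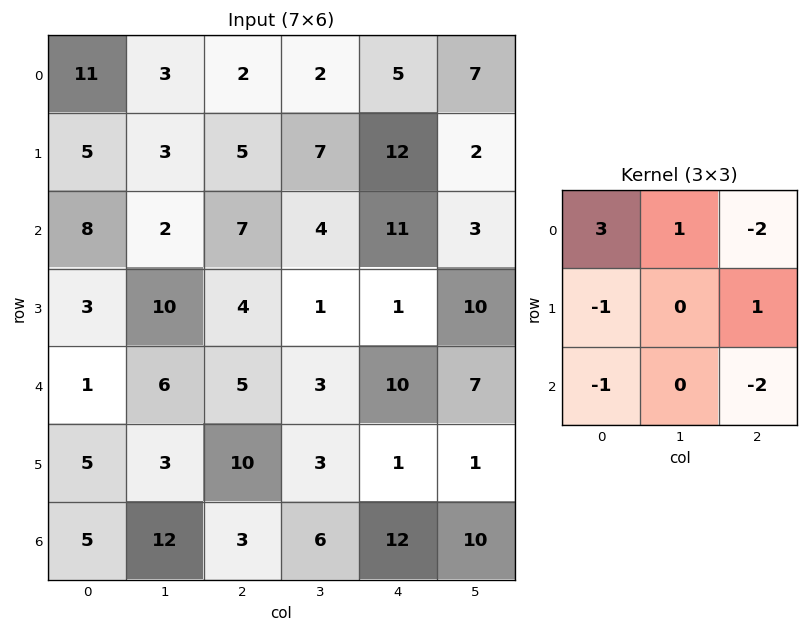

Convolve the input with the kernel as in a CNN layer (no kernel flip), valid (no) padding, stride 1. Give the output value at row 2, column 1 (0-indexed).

The receptive field on the input at this output position is [2 7 4 / 10 4 1 / 6 5 3]. Elementwise product with the kernel and sum: 2·3 + 7·1 + 4·-2 + 10·-1 + 1·1 + 6·-1 + 3·-2.

-16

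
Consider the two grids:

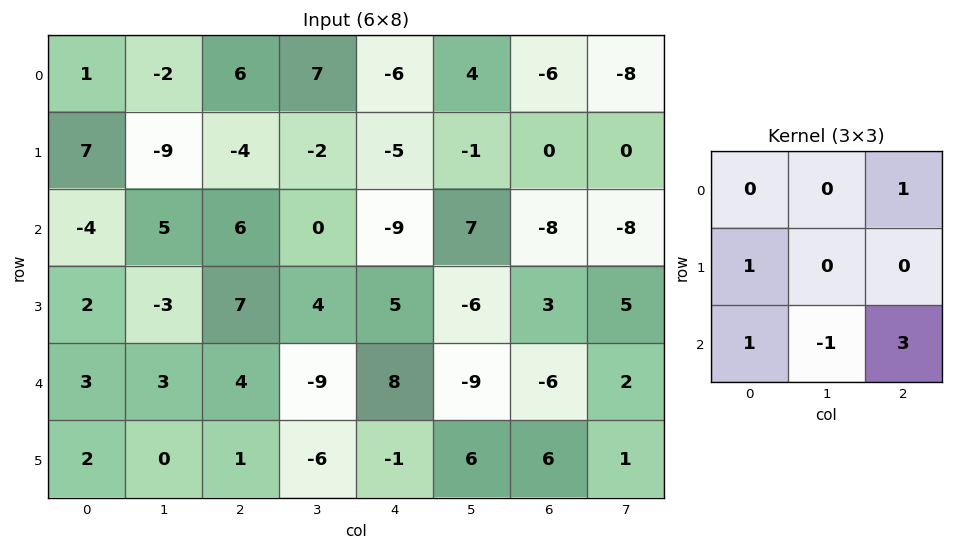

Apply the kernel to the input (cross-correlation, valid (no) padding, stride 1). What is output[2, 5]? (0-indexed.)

-11

The receptive field on the input at this output position is [7 -8 -8 / -6 3 5 / -9 -6 2]. Elementwise product with the kernel and sum: -8·1 + -6·1 + -9·1 + -6·-1 + 2·3.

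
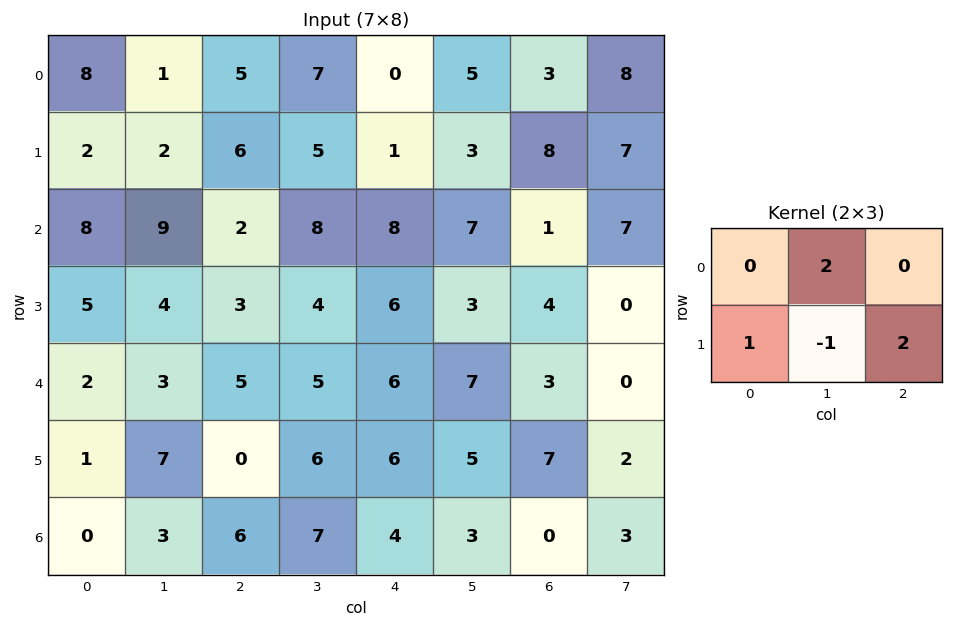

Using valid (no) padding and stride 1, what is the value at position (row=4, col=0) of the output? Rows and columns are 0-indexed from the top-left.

The receptive field on the input at this output position is [2 3 5 / 1 7 0]. Elementwise product with the kernel and sum: 3·2 + 1·1 + 7·-1 + 0·2.

0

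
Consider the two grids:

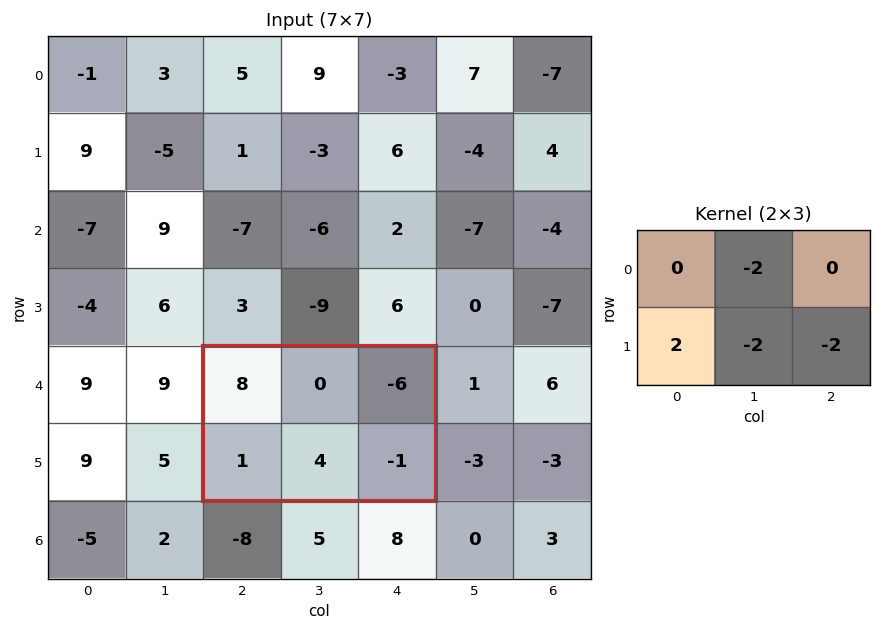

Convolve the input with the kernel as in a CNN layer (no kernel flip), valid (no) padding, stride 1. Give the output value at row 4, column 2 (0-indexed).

The receptive field on the input at this output position is [8 0 -6 / 1 4 -1]. Elementwise product with the kernel and sum: 0·-2 + 1·2 + 4·-2 + -1·-2.

-4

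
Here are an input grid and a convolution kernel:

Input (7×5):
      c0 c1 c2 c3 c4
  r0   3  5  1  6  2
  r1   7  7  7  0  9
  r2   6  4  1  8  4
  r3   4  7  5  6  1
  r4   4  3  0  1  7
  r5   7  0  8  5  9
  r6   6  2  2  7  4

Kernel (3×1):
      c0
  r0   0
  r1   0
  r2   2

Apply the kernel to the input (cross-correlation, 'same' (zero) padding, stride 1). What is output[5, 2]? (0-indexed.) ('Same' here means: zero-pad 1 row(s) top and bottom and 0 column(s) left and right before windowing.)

The receptive field on the zero-padded input at this output position is [0 / 8 / 2]. Elementwise product with the kernel and sum: 2·2.

4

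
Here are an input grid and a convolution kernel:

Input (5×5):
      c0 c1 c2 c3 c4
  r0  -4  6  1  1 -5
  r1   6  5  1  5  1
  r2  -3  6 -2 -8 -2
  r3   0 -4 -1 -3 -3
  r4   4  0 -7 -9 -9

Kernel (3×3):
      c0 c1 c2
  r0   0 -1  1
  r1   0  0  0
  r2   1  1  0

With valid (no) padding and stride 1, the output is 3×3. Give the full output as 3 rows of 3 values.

-2 4 -16
-8 -1 -8
-4 -13 -10

Output[0,0]: The receptive field on the input at this output position is [-4 6 1 / 6 5 1 / -3 6 -2]. Elementwise product with the kernel and sum: 6·-1 + 1·1 + -3·1 + 6·1.
Output[0,1]: The receptive field on the input at this output position is [6 1 1 / 5 1 5 / 6 -2 -8]. Elementwise product with the kernel and sum: 1·-1 + 1·1 + 6·1 + -2·1.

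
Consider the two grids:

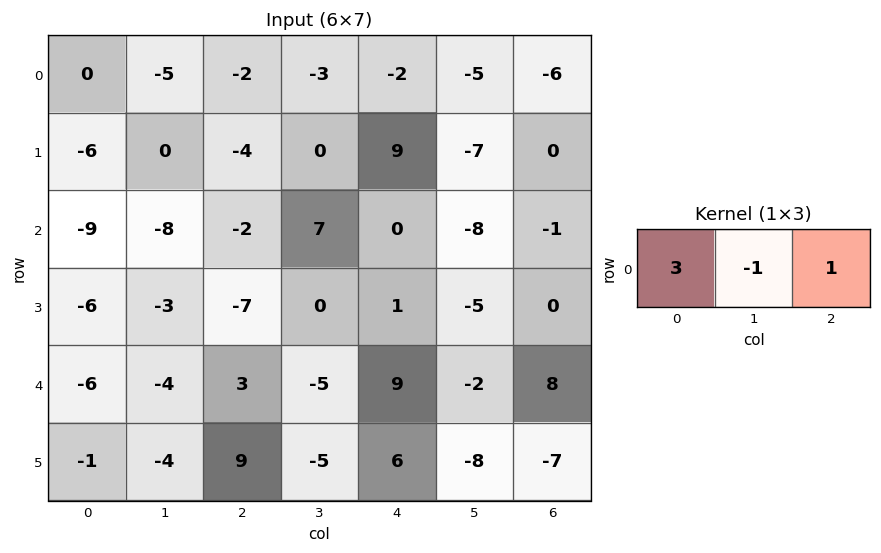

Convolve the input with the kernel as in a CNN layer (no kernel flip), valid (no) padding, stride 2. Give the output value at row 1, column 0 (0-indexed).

The receptive field on the input at this output position is [-9 -8 -2]. Elementwise product with the kernel and sum: -9·3 + -8·-1 + -2·1.

-21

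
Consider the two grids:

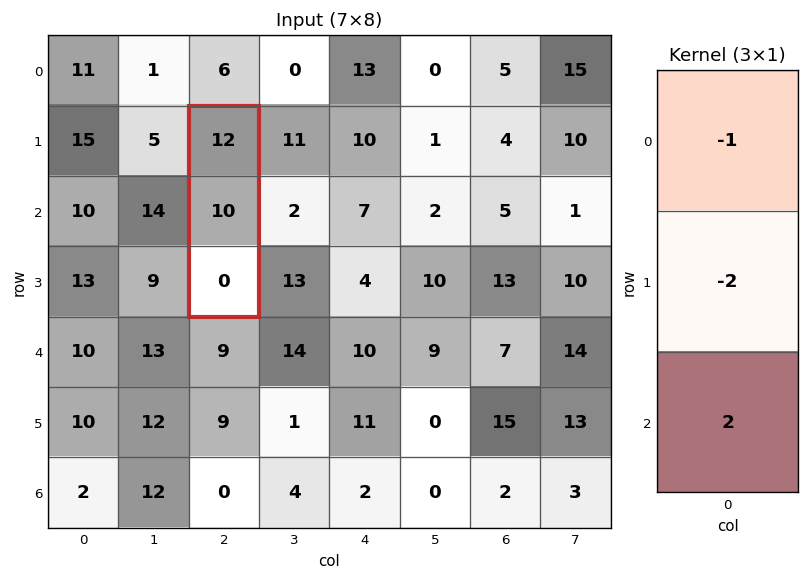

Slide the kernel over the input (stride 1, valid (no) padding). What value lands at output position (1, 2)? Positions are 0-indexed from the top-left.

-32

The receptive field on the input at this output position is [12 / 10 / 0]. Elementwise product with the kernel and sum: 12·-1 + 10·-2 + 0·2.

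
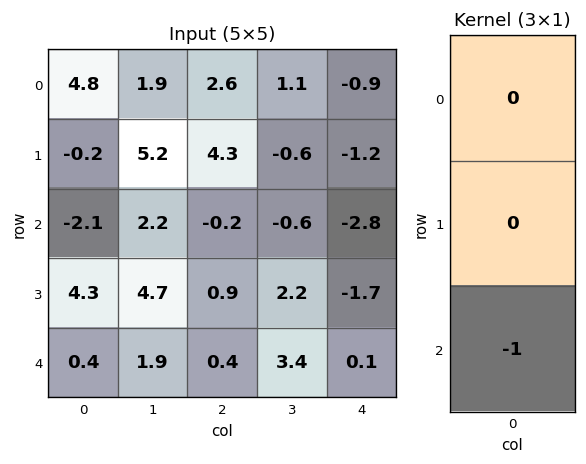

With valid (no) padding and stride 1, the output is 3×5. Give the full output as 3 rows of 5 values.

2.1 -2.2 0.2 0.6 2.8
-4.3 -4.7 -0.9 -2.2 1.7
-0.4 -1.9 -0.4 -3.4 -0.1

Output[0,0]: The receptive field on the input at this output position is [4.8 / -0.2 / -2.1]. Elementwise product with the kernel and sum: -2.1·-1.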